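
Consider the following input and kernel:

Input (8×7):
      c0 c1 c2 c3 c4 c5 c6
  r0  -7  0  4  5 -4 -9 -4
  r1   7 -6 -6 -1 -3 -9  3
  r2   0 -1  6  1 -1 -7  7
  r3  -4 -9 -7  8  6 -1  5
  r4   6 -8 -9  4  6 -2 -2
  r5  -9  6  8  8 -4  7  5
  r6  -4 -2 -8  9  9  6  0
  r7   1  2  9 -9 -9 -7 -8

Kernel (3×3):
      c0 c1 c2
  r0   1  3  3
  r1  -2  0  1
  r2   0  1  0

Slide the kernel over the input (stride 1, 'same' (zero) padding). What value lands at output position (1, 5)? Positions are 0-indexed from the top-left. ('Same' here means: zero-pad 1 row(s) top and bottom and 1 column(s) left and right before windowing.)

The receptive field on the zero-padded input at this output position is [-4 -9 -4 / -3 -9 3 / -1 -7 7]. Elementwise product with the kernel and sum: -4·1 + -9·3 + -4·3 + -3·-2 + 3·1 + -7·1.

-41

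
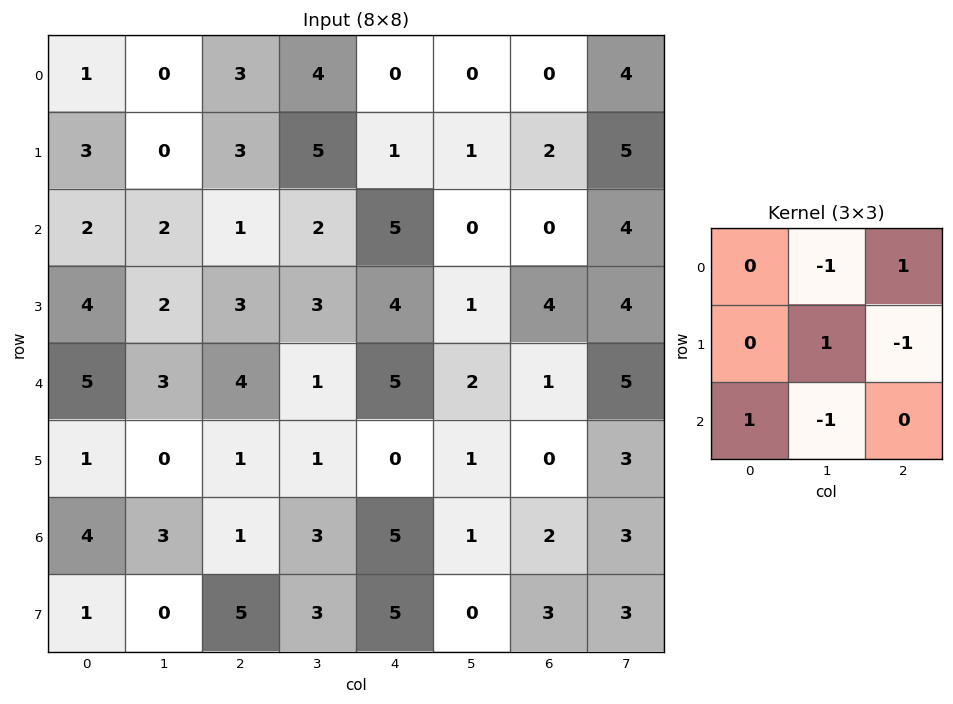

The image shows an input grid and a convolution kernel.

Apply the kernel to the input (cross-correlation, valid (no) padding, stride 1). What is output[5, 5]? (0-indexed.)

-1

The receptive field on the input at this output position is [1 0 3 / 1 2 3 / 0 3 3]. Elementwise product with the kernel and sum: 0·-1 + 3·1 + 2·1 + 3·-1 + 0·1 + 3·-1.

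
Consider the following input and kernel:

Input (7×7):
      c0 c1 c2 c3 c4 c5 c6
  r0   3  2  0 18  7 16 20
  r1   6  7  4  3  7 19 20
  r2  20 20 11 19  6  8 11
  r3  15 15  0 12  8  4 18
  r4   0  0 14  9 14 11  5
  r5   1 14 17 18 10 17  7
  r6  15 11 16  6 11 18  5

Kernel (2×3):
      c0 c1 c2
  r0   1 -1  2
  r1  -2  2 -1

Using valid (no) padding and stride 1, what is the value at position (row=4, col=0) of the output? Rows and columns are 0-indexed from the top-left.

The receptive field on the input at this output position is [0 0 14 / 1 14 17]. Elementwise product with the kernel and sum: 0·1 + 0·-1 + 14·2 + 1·-2 + 14·2 + 17·-1.

37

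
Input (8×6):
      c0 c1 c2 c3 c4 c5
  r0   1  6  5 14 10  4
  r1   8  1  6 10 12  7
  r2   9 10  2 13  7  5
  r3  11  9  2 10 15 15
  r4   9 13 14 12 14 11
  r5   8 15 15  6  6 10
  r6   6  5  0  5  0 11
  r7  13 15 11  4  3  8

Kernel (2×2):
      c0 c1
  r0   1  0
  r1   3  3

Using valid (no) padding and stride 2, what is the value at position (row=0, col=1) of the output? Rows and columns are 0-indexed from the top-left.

The receptive field on the input at this output position is [5 14 / 6 10]. Elementwise product with the kernel and sum: 5·1 + 6·3 + 10·3.

53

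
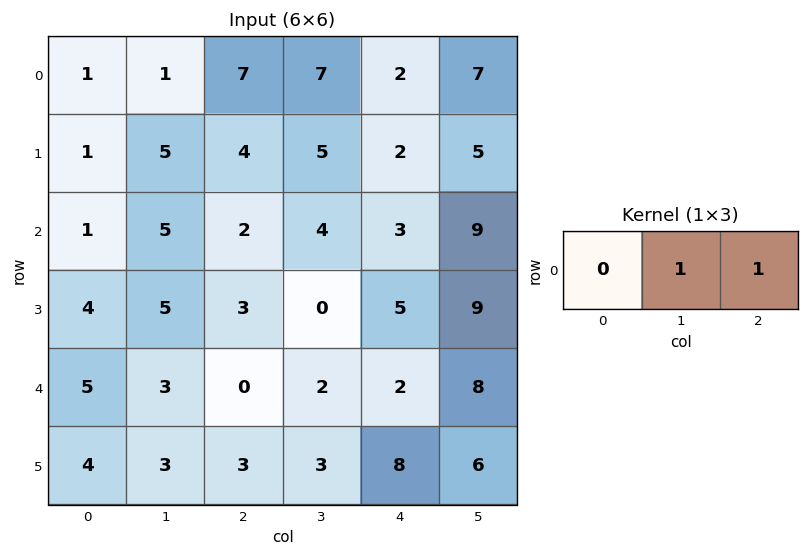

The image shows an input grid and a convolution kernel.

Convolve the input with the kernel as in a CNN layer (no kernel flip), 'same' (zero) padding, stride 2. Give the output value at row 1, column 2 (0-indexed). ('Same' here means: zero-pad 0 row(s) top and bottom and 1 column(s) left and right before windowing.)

12

The receptive field on the zero-padded input at this output position is [4 3 9]. Elementwise product with the kernel and sum: 3·1 + 9·1.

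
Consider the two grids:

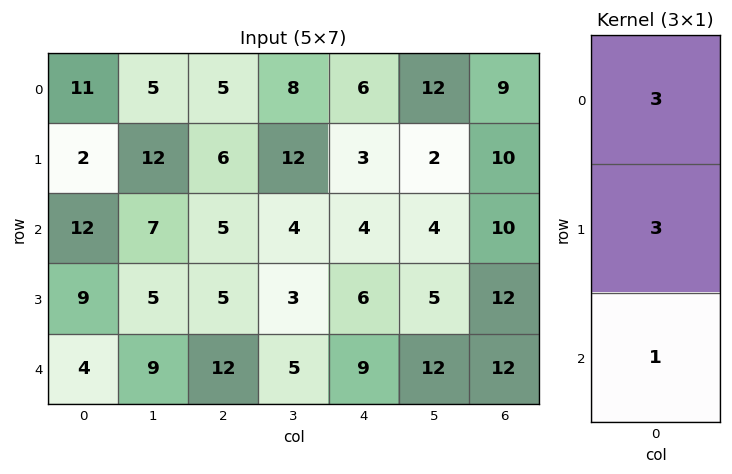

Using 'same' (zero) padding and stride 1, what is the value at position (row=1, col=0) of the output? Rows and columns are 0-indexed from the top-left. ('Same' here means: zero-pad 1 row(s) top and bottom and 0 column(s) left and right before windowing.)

51

The receptive field on the zero-padded input at this output position is [11 / 2 / 12]. Elementwise product with the kernel and sum: 11·3 + 2·3 + 12·1.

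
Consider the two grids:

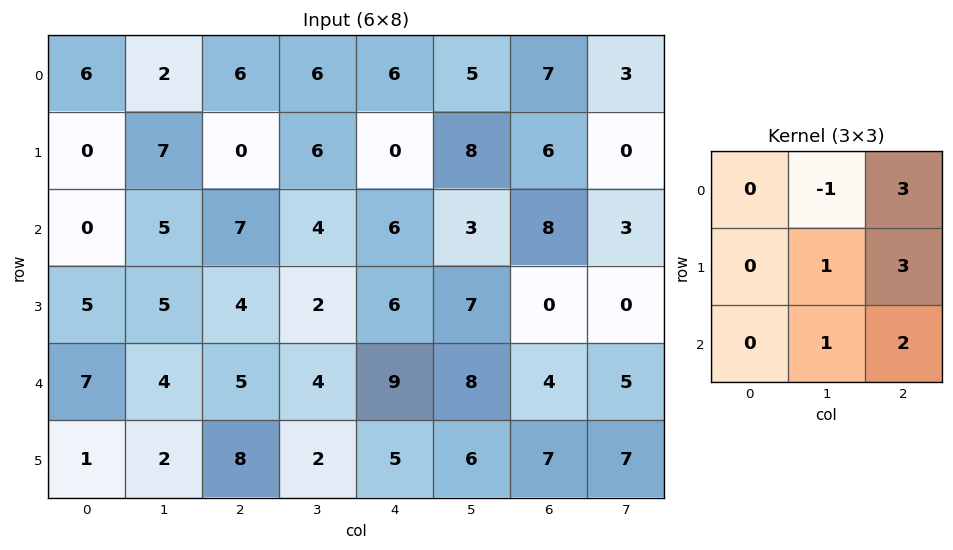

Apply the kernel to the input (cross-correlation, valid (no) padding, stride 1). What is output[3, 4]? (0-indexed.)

33

The receptive field on the input at this output position is [6 7 0 / 9 8 4 / 5 6 7]. Elementwise product with the kernel and sum: 7·-1 + 0·3 + 8·1 + 4·3 + 6·1 + 7·2.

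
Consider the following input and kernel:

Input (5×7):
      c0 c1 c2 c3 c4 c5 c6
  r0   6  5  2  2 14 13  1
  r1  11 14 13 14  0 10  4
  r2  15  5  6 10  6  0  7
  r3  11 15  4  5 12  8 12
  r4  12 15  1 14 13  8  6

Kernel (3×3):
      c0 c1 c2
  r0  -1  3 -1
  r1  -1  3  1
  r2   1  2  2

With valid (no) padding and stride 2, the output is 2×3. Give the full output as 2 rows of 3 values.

88 57 78
76 96 52

Output[0,0]: The receptive field on the input at this output position is [6 5 2 / 11 14 13 / 15 5 6]. Elementwise product with the kernel and sum: 6·-1 + 5·3 + 2·-1 + 11·-1 + 14·3 + 13·1 + 15·1 + 5·2 + 6·2.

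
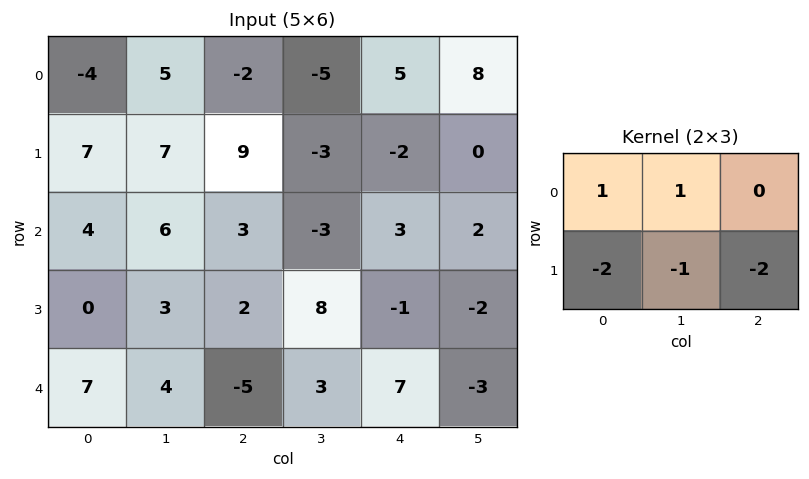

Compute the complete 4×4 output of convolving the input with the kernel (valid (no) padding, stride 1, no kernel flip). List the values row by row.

-38 -14 -18 8
-6 7 -3 -6
3 -15 -10 -11
-5 -4 3 0

Output[0,0]: The receptive field on the input at this output position is [-4 5 -2 / 7 7 9]. Elementwise product with the kernel and sum: -4·1 + 5·1 + 7·-2 + 7·-1 + 9·-2.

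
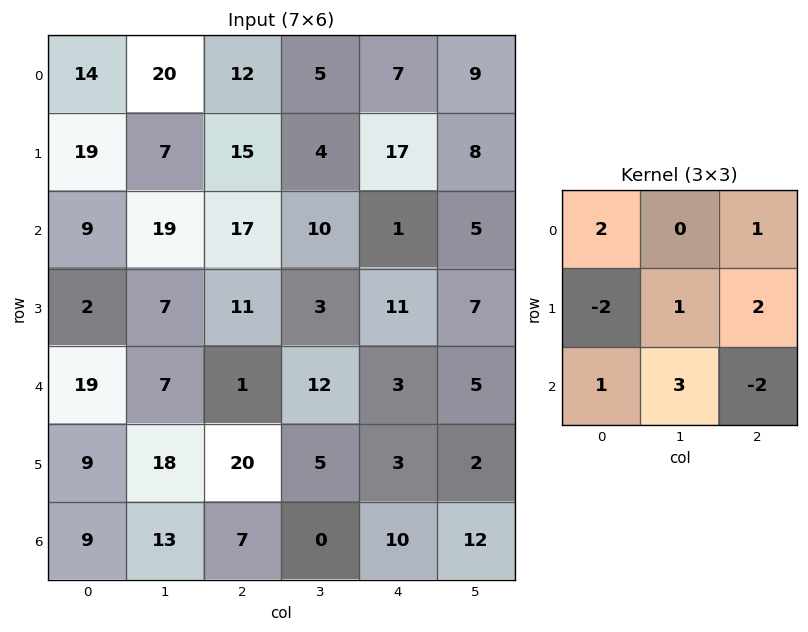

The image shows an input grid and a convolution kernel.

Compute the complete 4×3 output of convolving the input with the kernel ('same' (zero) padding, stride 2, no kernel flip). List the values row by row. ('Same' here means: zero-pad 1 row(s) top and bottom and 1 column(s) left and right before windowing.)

97 26 54
46 51 29
31 96 12
53 22 46

Output[0,0]: The receptive field on the zero-padded input at this output position is [0 0 0 / 0 14 20 / 0 19 7]. Elementwise product with the kernel and sum: 0·2 + 0·1 + 0·-2 + 14·1 + 20·2 + 0·1 + 19·3 + 7·-2.
Output[0,1]: The receptive field on the zero-padded input at this output position is [0 0 0 / 20 12 5 / 7 15 4]. Elementwise product with the kernel and sum: 0·2 + 0·1 + 20·-2 + 12·1 + 5·2 + 7·1 + 15·3 + 4·-2.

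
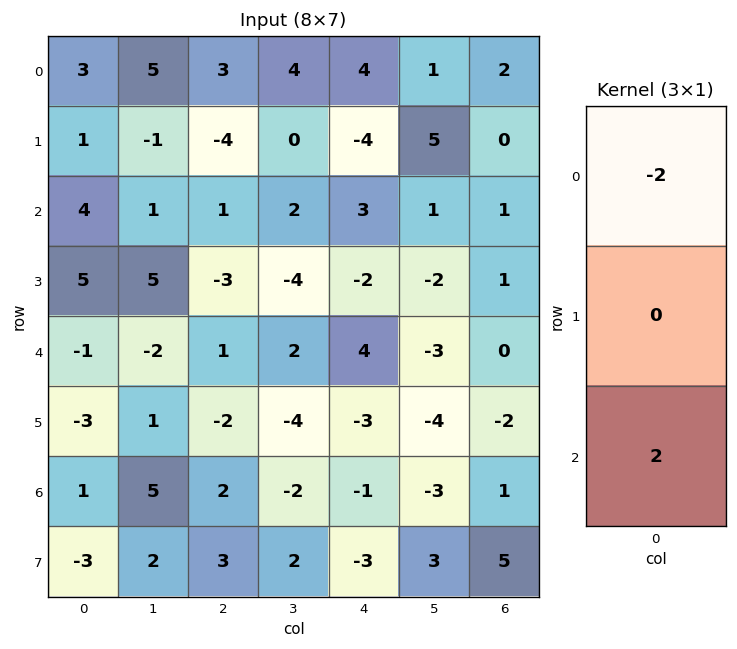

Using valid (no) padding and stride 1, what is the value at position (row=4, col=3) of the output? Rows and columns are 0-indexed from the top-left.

The receptive field on the input at this output position is [2 / -4 / -2]. Elementwise product with the kernel and sum: 2·-2 + -2·2.

-8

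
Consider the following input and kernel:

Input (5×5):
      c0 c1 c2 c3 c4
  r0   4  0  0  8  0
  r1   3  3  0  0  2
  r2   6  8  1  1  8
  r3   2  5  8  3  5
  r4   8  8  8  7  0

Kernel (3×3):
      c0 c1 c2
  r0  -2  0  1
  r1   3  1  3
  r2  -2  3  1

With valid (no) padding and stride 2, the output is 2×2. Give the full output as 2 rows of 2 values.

17 15
40 53

Output[0,0]: The receptive field on the input at this output position is [4 0 0 / 3 3 0 / 6 8 1]. Elementwise product with the kernel and sum: 4·-2 + 0·1 + 3·3 + 3·1 + 0·3 + 6·-2 + 8·3 + 1·1.
Output[0,1]: The receptive field on the input at this output position is [0 8 0 / 0 0 2 / 1 1 8]. Elementwise product with the kernel and sum: 0·-2 + 0·1 + 0·3 + 0·1 + 2·3 + 1·-2 + 1·3 + 8·1.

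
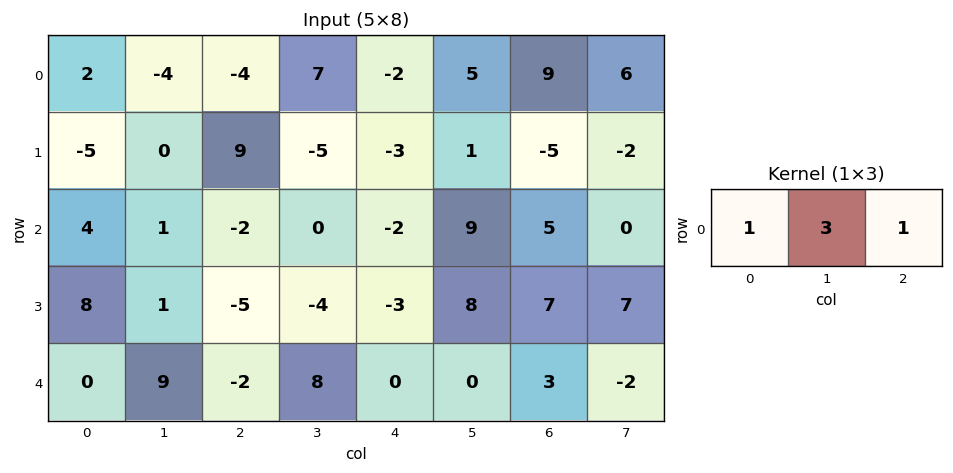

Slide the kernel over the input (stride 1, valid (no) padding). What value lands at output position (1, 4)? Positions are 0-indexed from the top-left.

-5

The receptive field on the input at this output position is [-3 1 -5]. Elementwise product with the kernel and sum: -3·1 + 1·3 + -5·1.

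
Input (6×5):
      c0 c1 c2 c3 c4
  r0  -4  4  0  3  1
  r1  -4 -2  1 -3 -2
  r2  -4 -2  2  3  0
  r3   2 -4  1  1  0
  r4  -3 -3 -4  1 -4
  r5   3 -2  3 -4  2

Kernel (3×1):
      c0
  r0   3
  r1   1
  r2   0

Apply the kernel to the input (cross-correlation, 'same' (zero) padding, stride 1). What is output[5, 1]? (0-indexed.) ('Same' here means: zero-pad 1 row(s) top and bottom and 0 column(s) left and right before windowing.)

The receptive field on the zero-padded input at this output position is [-3 / -2 / 0]. Elementwise product with the kernel and sum: -3·3 + -2·1.

-11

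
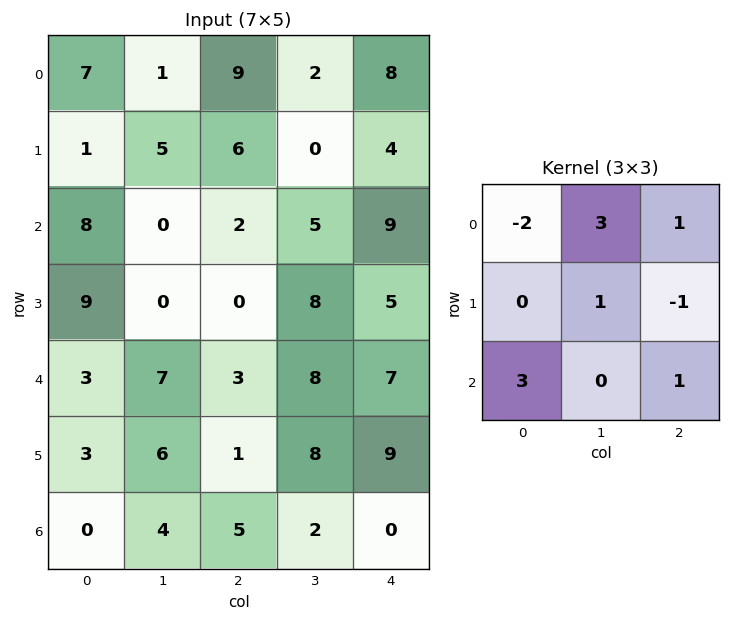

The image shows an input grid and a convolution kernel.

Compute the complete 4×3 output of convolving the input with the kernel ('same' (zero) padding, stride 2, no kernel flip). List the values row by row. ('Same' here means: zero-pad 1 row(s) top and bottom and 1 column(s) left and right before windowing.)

Output[0,0]: The receptive field on the zero-padded input at this output position is [0 0 0 / 0 7 1 / 0 1 5]. Elementwise product with the kernel and sum: 0·-2 + 0·3 + 0·1 + 7·1 + 1·-1 + 0·3 + 5·1.
Output[0,1]: The receptive field on the zero-padded input at this output position is [0 0 0 / 1 9 2 / 5 6 0]. Elementwise product with the kernel and sum: 0·-2 + 0·3 + 0·1 + 9·1 + 2·-1 + 5·3 + 0·1.

11 22 8
16 13 45
29 29 30
11 2 11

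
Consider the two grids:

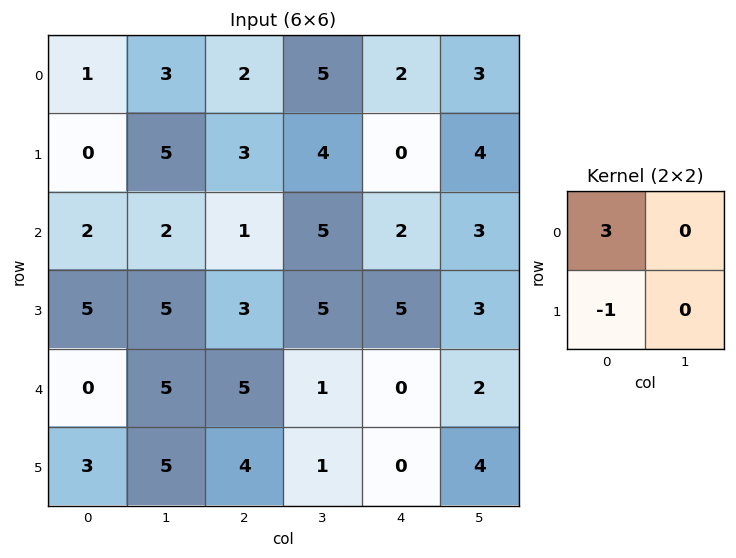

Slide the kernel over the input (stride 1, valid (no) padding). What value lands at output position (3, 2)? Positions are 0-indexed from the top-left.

4

The receptive field on the input at this output position is [3 5 / 5 1]. Elementwise product with the kernel and sum: 3·3 + 5·-1.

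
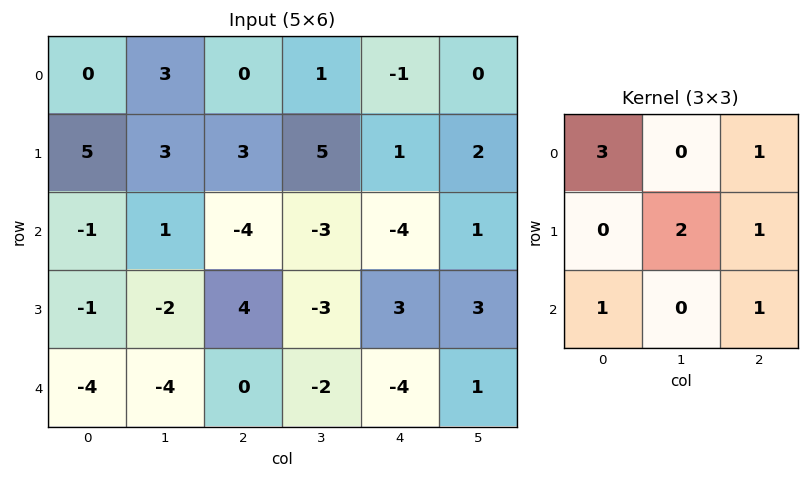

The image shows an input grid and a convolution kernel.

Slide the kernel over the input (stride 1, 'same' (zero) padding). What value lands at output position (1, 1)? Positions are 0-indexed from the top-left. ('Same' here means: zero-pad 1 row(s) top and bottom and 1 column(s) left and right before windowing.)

The receptive field on the zero-padded input at this output position is [0 3 0 / 5 3 3 / -1 1 -4]. Elementwise product with the kernel and sum: 0·3 + 0·1 + 3·2 + 3·1 + -1·1 + -4·1.

4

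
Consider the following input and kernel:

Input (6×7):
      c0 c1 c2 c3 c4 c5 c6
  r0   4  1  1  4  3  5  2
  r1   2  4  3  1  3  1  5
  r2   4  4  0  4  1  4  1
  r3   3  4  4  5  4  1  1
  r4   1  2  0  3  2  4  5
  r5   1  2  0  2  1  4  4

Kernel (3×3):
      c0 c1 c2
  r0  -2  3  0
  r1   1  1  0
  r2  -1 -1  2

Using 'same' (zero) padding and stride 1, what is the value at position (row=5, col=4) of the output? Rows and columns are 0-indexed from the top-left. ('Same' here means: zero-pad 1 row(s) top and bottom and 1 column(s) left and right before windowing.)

3

The receptive field on the zero-padded input at this output position is [3 2 4 / 2 1 4 / 0 0 0]. Elementwise product with the kernel and sum: 3·-2 + 2·3 + 2·1 + 1·1 + 0·-1 + 0·-1 + 0·2.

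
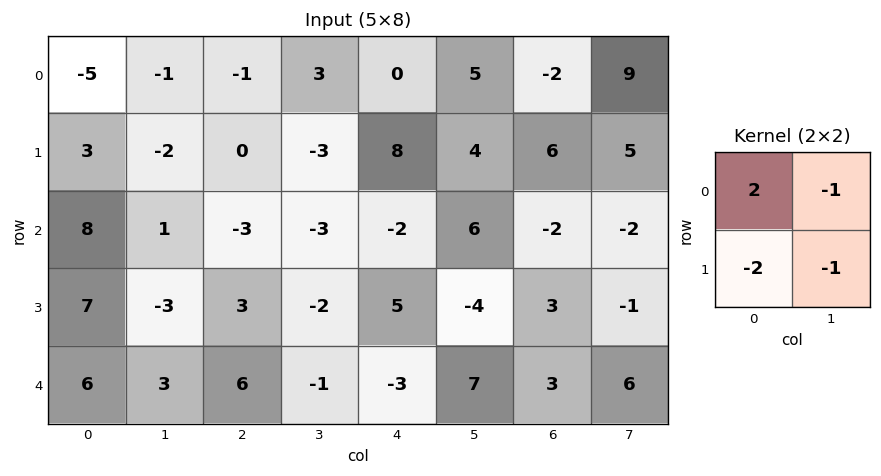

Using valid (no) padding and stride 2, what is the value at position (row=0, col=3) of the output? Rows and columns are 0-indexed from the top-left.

-30

The receptive field on the input at this output position is [-2 9 / 6 5]. Elementwise product with the kernel and sum: -2·2 + 9·-1 + 6·-2 + 5·-1.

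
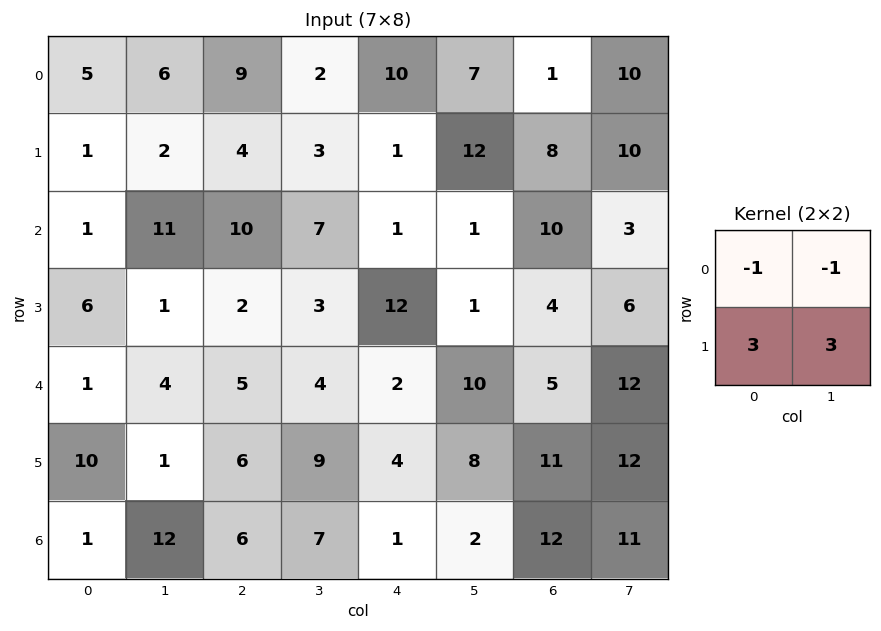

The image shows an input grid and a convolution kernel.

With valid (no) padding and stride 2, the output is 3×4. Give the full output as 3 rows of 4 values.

Output[0,0]: The receptive field on the input at this output position is [5 6 / 1 2]. Elementwise product with the kernel and sum: 5·-1 + 6·-1 + 1·3 + 2·3.

-2 10 22 43
9 -2 37 17
28 36 24 52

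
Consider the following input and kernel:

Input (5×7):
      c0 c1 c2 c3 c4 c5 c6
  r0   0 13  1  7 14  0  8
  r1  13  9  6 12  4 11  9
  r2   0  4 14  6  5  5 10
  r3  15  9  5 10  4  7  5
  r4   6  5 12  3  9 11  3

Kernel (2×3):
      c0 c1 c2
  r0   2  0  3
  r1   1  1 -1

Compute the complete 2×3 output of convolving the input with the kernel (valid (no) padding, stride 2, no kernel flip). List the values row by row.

Output[0,0]: The receptive field on the input at this output position is [0 13 1 / 13 9 6]. Elementwise product with the kernel and sum: 0·2 + 1·3 + 13·1 + 9·1 + 6·-1.

19 58 58
61 54 46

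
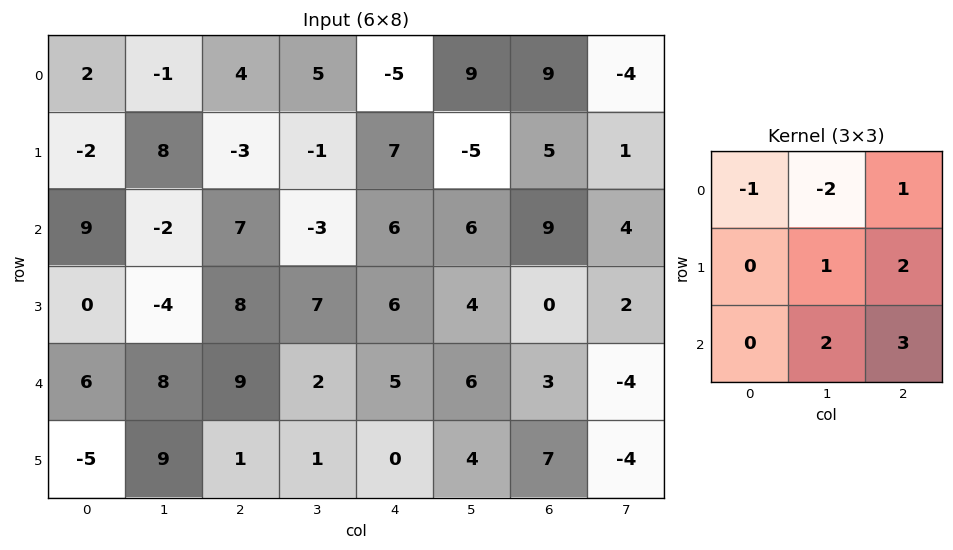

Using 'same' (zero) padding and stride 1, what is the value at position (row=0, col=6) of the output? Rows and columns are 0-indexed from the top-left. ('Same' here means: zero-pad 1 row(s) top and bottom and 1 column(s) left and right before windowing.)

14

The receptive field on the zero-padded input at this output position is [0 0 0 / 9 9 -4 / -5 5 1]. Elementwise product with the kernel and sum: 0·-1 + 0·-2 + 0·1 + 9·1 + -4·2 + 5·2 + 1·3.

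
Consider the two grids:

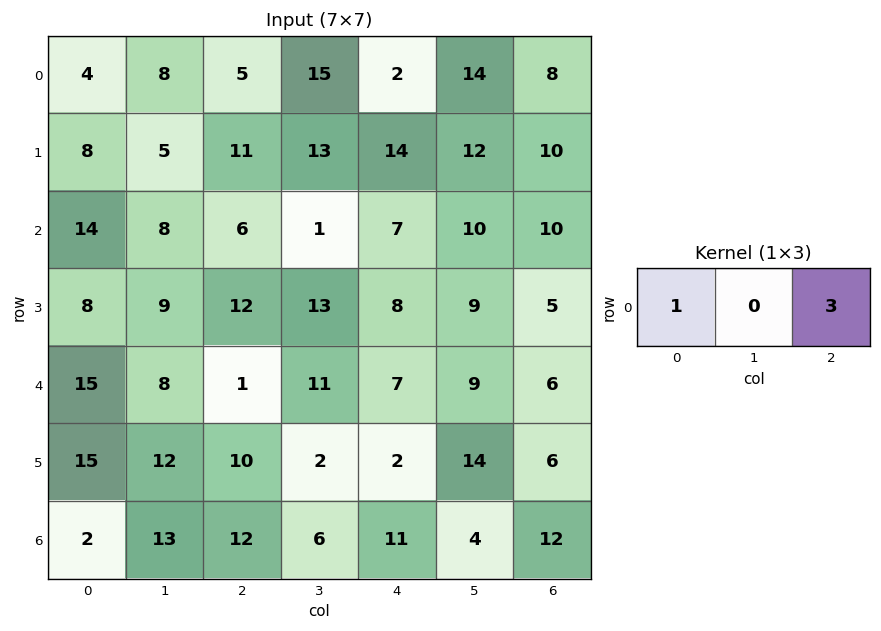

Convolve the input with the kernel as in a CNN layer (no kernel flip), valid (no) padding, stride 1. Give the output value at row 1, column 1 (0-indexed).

44

The receptive field on the input at this output position is [5 11 13]. Elementwise product with the kernel and sum: 5·1 + 13·3.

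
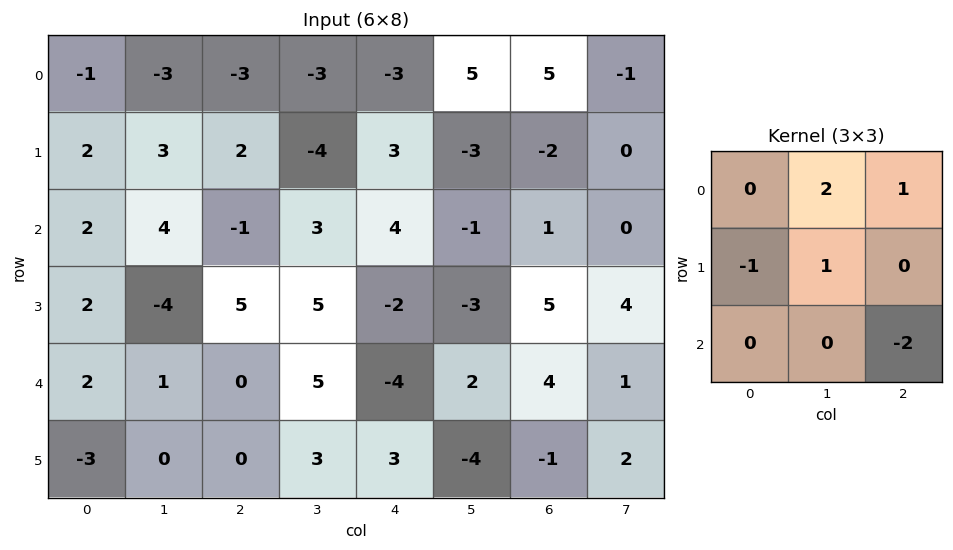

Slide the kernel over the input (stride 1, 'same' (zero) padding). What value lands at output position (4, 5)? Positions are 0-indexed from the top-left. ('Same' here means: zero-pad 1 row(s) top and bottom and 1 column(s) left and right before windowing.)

The receptive field on the zero-padded input at this output position is [-2 -3 5 / -4 2 4 / 3 -4 -1]. Elementwise product with the kernel and sum: -3·2 + 5·1 + -4·-1 + 2·1 + -1·-2.

7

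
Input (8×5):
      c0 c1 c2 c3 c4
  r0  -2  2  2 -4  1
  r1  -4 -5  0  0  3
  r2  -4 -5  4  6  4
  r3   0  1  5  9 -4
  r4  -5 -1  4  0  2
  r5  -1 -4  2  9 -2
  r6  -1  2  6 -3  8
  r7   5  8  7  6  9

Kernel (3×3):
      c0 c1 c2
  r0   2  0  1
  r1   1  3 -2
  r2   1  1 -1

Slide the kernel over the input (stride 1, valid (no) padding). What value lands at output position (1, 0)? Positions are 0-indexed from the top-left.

The receptive field on the input at this output position is [-4 -5 0 / -4 -5 4 / 0 1 5]. Elementwise product with the kernel and sum: -4·2 + 0·1 + -4·1 + -5·3 + 4·-2 + 0·1 + 1·1 + 5·-1.

-39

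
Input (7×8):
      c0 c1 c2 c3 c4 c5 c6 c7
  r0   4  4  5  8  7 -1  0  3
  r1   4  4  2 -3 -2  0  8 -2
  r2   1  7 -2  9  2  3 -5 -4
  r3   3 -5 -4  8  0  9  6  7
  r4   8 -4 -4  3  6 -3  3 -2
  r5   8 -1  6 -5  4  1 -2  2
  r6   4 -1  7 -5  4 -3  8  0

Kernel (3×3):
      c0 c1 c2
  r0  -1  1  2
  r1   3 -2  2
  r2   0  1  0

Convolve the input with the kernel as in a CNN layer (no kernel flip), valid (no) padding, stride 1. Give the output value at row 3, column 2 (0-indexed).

1

The receptive field on the input at this output position is [-4 8 0 / -4 3 6 / 6 -5 4]. Elementwise product with the kernel and sum: -4·-1 + 8·1 + 0·2 + -4·3 + 3·-2 + 6·2 + -5·1.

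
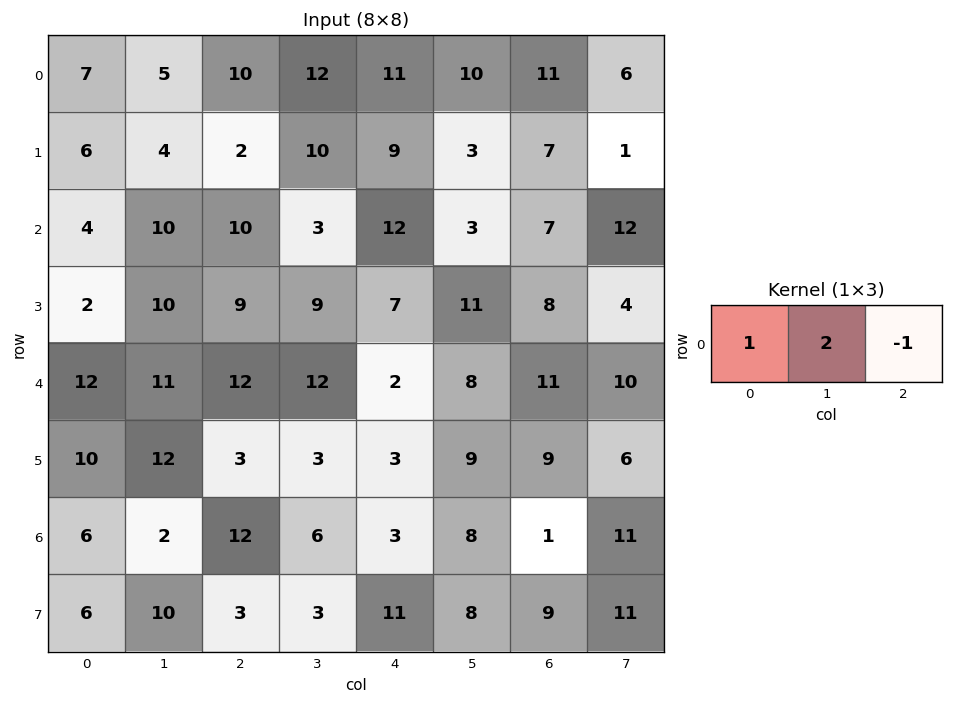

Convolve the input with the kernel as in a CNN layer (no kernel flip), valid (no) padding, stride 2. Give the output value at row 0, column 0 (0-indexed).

7

The receptive field on the input at this output position is [7 5 10]. Elementwise product with the kernel and sum: 7·1 + 5·2 + 10·-1.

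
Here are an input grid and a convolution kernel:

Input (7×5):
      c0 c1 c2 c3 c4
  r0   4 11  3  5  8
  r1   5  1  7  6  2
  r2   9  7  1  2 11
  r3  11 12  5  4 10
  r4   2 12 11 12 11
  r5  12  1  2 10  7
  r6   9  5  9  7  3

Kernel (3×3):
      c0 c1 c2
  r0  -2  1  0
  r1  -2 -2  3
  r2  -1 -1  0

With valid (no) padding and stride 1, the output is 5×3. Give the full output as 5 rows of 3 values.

Output[0,0]: The receptive field on the input at this output position is [4 11 3 / 5 1 7 / 9 7 1]. Elementwise product with the kernel and sum: 4·-2 + 11·1 + 5·-2 + 1·-2 + 7·3 + 9·-1 + 7·-1.
Output[0,1]: The receptive field on the input at this output position is [11 3 5 / 1 7 6 / 7 1 2]. Elementwise product with the kernel and sum: 11·-2 + 3·1 + 1·-2 + 7·-2 + 6·3 + 7·-1 + 1·-1.

-4 -25 -24
-61 -22 10
-56 -58 -11
-18 -32 -31
-26 -3 -29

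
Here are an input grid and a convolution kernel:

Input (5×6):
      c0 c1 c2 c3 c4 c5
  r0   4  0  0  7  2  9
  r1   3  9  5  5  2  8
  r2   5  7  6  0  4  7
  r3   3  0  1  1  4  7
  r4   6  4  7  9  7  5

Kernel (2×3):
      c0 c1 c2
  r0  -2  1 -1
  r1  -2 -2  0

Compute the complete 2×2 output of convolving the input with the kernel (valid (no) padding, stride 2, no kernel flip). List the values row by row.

-32 -15
-15 -20

Output[0,0]: The receptive field on the input at this output position is [4 0 0 / 3 9 5]. Elementwise product with the kernel and sum: 4·-2 + 0·1 + 0·-1 + 3·-2 + 9·-2.
Output[0,1]: The receptive field on the input at this output position is [0 7 2 / 5 5 2]. Elementwise product with the kernel and sum: 0·-2 + 7·1 + 2·-1 + 5·-2 + 5·-2.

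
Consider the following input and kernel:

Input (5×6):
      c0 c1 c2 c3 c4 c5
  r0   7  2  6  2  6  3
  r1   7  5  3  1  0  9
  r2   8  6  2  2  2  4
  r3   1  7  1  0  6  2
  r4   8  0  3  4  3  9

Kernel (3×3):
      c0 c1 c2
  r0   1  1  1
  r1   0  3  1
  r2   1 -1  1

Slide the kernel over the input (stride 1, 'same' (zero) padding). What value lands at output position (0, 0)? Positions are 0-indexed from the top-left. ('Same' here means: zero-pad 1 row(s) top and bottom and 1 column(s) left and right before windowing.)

21

The receptive field on the zero-padded input at this output position is [0 0 0 / 0 7 2 / 0 7 5]. Elementwise product with the kernel and sum: 0·1 + 0·1 + 0·1 + 7·3 + 2·1 + 0·1 + 7·-1 + 5·1.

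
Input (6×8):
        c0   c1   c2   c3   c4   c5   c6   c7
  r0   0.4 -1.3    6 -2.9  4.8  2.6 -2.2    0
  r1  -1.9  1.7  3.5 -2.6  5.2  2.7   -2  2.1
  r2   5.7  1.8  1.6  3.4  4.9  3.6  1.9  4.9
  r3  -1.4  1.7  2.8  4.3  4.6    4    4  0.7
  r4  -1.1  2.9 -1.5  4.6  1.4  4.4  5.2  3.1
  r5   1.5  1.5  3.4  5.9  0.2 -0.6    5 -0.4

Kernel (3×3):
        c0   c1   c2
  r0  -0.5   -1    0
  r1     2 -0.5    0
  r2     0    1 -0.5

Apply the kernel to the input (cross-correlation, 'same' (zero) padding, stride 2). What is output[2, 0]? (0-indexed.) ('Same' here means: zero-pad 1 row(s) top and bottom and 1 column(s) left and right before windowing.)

The receptive field on the zero-padded input at this output position is [0 -1.4 1.7 / 0 -1.1 2.9 / 0 1.5 1.5]. Elementwise product with the kernel and sum: 0·-0.5 + -1.4·-1 + 0·2 + -1.1·-0.5 + 1.5·1 + 1.5·-0.5.

2.7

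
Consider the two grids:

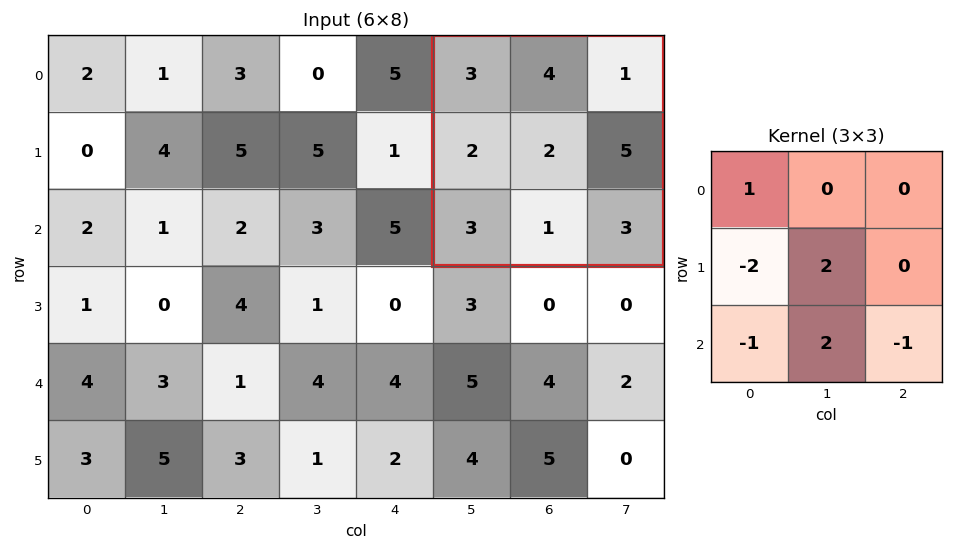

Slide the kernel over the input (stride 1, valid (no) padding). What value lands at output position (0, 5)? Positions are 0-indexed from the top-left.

-1

The receptive field on the input at this output position is [3 4 1 / 2 2 5 / 3 1 3]. Elementwise product with the kernel and sum: 3·1 + 2·-2 + 2·2 + 3·-1 + 1·2 + 3·-1.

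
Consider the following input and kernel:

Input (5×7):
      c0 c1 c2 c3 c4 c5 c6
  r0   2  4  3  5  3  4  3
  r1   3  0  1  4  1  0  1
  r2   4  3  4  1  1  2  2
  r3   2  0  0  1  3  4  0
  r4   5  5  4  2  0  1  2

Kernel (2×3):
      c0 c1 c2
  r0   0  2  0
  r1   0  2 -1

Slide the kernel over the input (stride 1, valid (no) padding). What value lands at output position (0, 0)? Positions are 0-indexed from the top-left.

7

The receptive field on the input at this output position is [2 4 3 / 3 0 1]. Elementwise product with the kernel and sum: 4·2 + 0·2 + 1·-1.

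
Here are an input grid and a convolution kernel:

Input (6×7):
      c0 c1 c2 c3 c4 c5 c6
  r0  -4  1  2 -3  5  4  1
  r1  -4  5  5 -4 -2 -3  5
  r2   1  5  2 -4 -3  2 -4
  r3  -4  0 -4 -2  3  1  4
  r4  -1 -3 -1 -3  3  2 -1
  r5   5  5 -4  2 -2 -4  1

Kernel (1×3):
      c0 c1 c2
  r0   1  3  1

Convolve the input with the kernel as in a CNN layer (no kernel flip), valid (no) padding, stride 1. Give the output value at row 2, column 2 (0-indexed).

The receptive field on the input at this output position is [2 -4 -3]. Elementwise product with the kernel and sum: 2·1 + -4·3 + -3·1.

-13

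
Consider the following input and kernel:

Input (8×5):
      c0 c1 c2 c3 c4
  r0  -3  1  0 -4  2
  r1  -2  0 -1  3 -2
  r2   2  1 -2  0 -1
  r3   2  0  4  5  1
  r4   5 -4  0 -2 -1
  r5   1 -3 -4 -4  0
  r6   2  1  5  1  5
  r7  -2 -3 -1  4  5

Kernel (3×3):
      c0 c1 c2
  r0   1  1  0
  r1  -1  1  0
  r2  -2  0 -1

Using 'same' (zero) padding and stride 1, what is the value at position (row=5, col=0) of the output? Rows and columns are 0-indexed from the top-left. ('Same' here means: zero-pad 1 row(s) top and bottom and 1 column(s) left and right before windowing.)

5

The receptive field on the zero-padded input at this output position is [0 5 -4 / 0 1 -3 / 0 2 1]. Elementwise product with the kernel and sum: 0·1 + 5·1 + 0·-1 + 1·1 + 0·-2 + 1·-1.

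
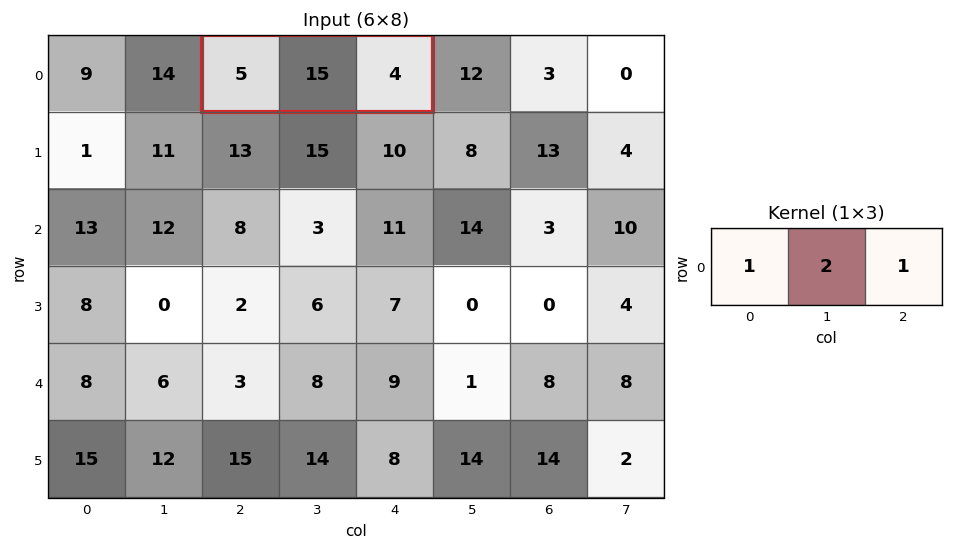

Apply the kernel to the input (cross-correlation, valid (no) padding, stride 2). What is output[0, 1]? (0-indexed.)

39

The receptive field on the input at this output position is [5 15 4]. Elementwise product with the kernel and sum: 5·1 + 15·2 + 4·1.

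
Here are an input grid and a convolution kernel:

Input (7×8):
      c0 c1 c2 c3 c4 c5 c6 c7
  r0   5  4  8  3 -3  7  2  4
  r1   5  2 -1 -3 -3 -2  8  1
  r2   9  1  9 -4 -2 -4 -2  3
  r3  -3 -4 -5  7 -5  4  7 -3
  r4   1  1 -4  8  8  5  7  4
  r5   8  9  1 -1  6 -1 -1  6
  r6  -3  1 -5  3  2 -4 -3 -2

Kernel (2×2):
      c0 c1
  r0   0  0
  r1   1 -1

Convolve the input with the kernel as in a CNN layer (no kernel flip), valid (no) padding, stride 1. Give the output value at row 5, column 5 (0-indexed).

-1

The receptive field on the input at this output position is [-1 -1 / -4 -3]. Elementwise product with the kernel and sum: -4·1 + -3·-1.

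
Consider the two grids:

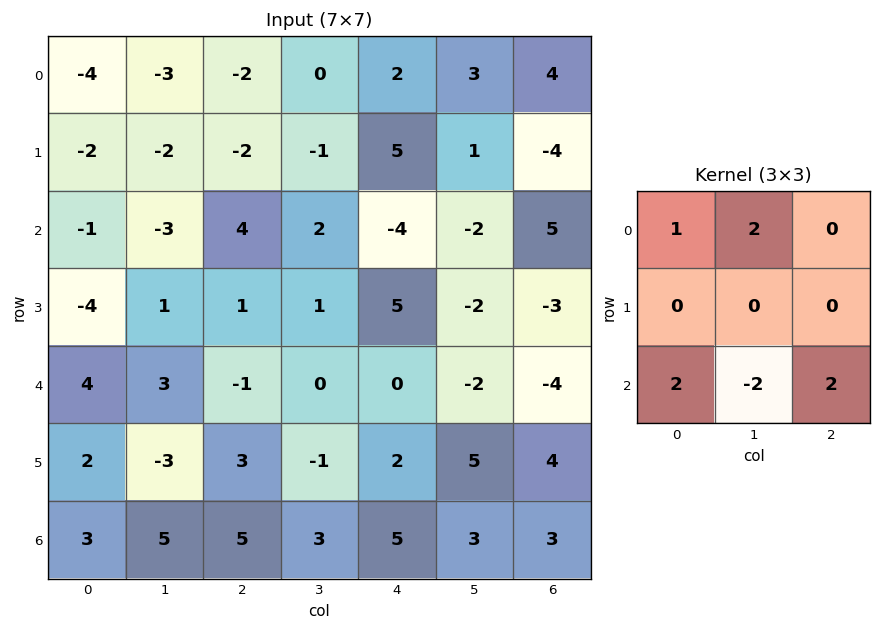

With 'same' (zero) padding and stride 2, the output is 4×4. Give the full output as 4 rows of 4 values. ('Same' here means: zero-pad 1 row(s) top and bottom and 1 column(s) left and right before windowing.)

0 -2 -10 10
6 -4 -3 -5
-18 -11 15 -6
4 3 3 13

Output[0,0]: The receptive field on the zero-padded input at this output position is [0 0 0 / 0 -4 -3 / 0 -2 -2]. Elementwise product with the kernel and sum: 0·1 + 0·2 + 0·2 + -2·-2 + -2·2.
Output[0,1]: The receptive field on the zero-padded input at this output position is [0 0 0 / -3 -2 0 / -2 -2 -1]. Elementwise product with the kernel and sum: 0·1 + 0·2 + -2·2 + -2·-2 + -1·2.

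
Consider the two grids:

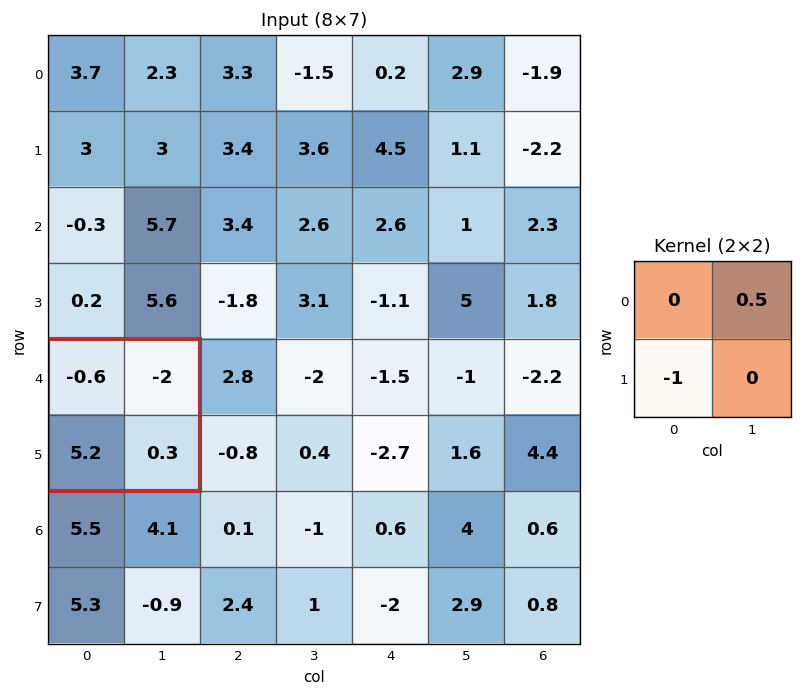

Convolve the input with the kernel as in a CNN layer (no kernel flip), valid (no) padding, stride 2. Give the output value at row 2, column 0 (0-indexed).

The receptive field on the input at this output position is [-0.6 -2 / 5.2 0.3]. Elementwise product with the kernel and sum: -2·0.5 + 5.2·-1.

-6.2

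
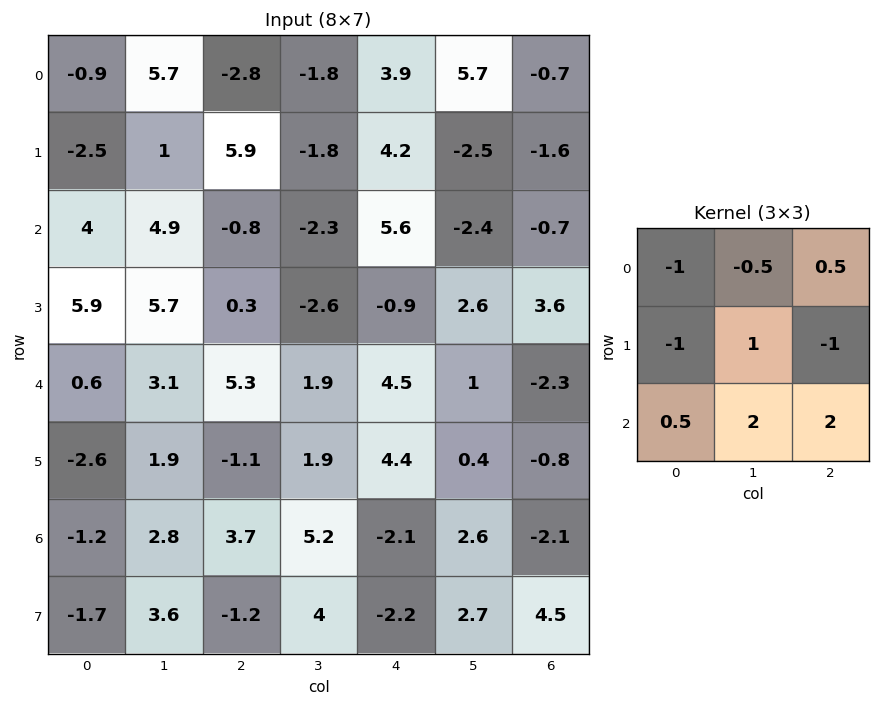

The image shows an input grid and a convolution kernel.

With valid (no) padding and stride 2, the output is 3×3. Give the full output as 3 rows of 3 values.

4.45 -0.05 -15.6
9.75 18.2 -5.2
18.5 2.65 -9.4

Output[0,0]: The receptive field on the input at this output position is [-0.9 5.7 -2.8 / -2.5 1 5.9 / 4 4.9 -0.8]. Elementwise product with the kernel and sum: -0.9·-1 + 5.7·-0.5 + -2.8·0.5 + -2.5·-1 + 1·1 + 5.9·-1 + 4·0.5 + 4.9·2 + -0.8·2.
Output[0,1]: The receptive field on the input at this output position is [-2.8 -1.8 3.9 / 5.9 -1.8 4.2 / -0.8 -2.3 5.6]. Elementwise product with the kernel and sum: -2.8·-1 + -1.8·-0.5 + 3.9·0.5 + 5.9·-1 + -1.8·1 + 4.2·-1 + -0.8·0.5 + -2.3·2 + 5.6·2.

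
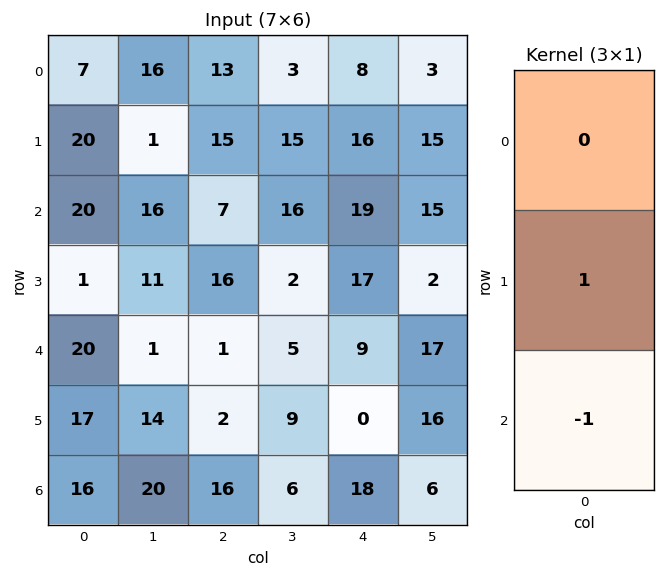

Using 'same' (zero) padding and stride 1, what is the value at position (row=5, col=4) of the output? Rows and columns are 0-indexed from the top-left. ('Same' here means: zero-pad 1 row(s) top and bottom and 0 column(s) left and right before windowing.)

The receptive field on the zero-padded input at this output position is [9 / 0 / 18]. Elementwise product with the kernel and sum: 0·1 + 18·-1.

-18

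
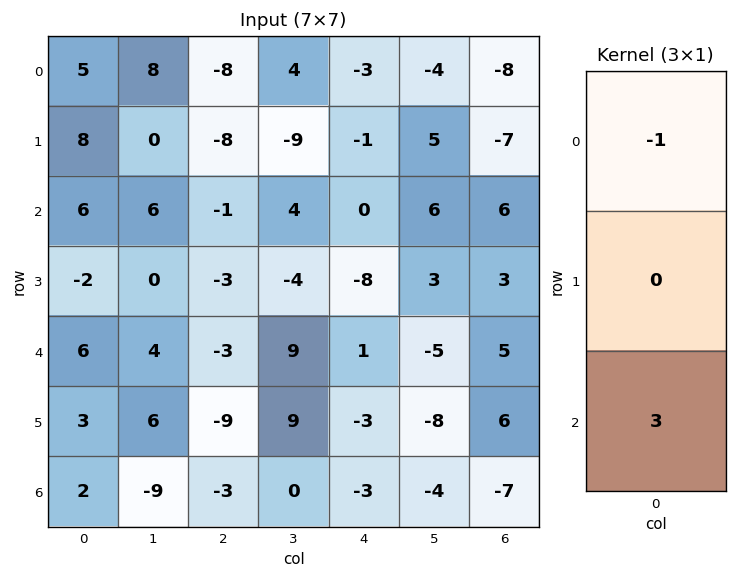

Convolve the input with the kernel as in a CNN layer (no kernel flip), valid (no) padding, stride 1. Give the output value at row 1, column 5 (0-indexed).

The receptive field on the input at this output position is [5 / 6 / 3]. Elementwise product with the kernel and sum: 5·-1 + 3·3.

4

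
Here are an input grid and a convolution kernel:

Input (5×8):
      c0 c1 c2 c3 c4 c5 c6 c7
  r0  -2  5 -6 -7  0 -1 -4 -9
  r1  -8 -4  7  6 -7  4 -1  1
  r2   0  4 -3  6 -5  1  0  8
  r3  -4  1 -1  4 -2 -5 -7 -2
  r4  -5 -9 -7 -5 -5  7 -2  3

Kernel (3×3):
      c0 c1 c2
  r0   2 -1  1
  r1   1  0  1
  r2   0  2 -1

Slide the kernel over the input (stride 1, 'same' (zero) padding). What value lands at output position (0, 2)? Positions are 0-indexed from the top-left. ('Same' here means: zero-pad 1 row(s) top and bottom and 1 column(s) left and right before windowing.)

The receptive field on the zero-padded input at this output position is [0 0 0 / 5 -6 -7 / -4 7 6]. Elementwise product with the kernel and sum: 0·2 + 0·-1 + 0·1 + 5·1 + -7·1 + 7·2 + 6·-1.

6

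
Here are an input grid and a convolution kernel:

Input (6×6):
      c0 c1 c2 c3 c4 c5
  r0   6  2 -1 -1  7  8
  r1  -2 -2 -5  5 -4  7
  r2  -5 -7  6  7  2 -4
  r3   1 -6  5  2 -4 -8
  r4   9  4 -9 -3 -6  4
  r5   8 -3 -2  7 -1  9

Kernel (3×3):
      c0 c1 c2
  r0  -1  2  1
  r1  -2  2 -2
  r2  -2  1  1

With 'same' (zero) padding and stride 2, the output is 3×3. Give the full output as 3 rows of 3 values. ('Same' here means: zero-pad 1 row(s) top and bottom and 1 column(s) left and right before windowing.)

4 0 -7
-7 28 -24
11 9 -38

Output[0,0]: The receptive field on the zero-padded input at this output position is [0 0 0 / 0 6 2 / 0 -2 -2]. Elementwise product with the kernel and sum: 0·-1 + 0·2 + 0·1 + 0·-2 + 6·2 + 2·-2 + 0·-2 + -2·1 + -2·1.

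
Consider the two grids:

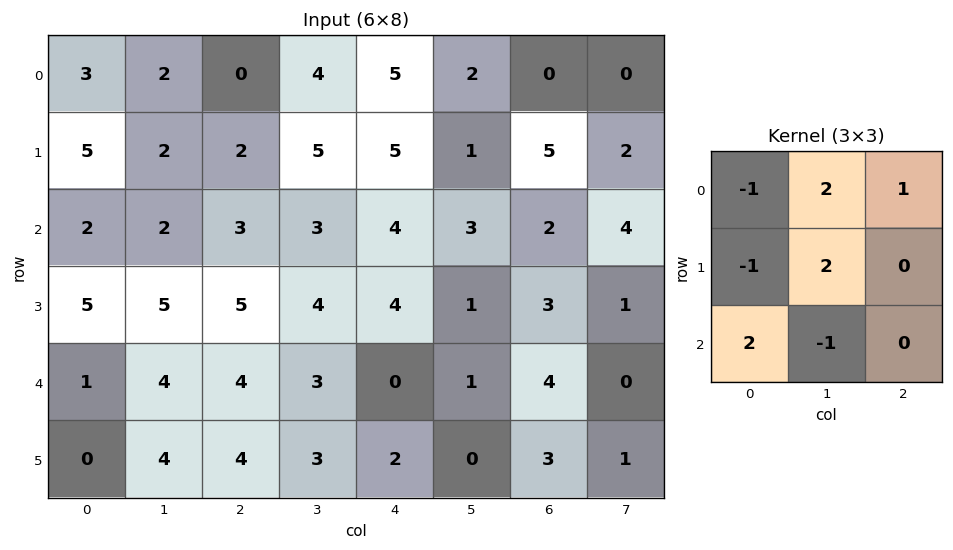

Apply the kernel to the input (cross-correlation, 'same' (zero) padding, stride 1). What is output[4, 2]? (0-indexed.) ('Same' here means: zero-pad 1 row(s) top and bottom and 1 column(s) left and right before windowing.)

The receptive field on the zero-padded input at this output position is [5 5 4 / 4 4 3 / 4 4 3]. Elementwise product with the kernel and sum: 5·-1 + 5·2 + 4·1 + 4·-1 + 4·2 + 4·2 + 4·-1.

17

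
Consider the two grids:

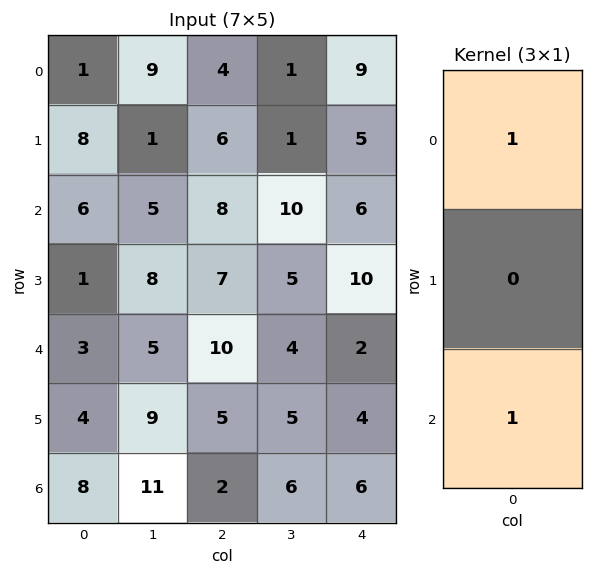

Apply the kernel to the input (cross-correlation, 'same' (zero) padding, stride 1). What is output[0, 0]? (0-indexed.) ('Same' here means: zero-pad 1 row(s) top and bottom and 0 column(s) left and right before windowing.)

The receptive field on the zero-padded input at this output position is [0 / 1 / 8]. Elementwise product with the kernel and sum: 0·1 + 8·1.

8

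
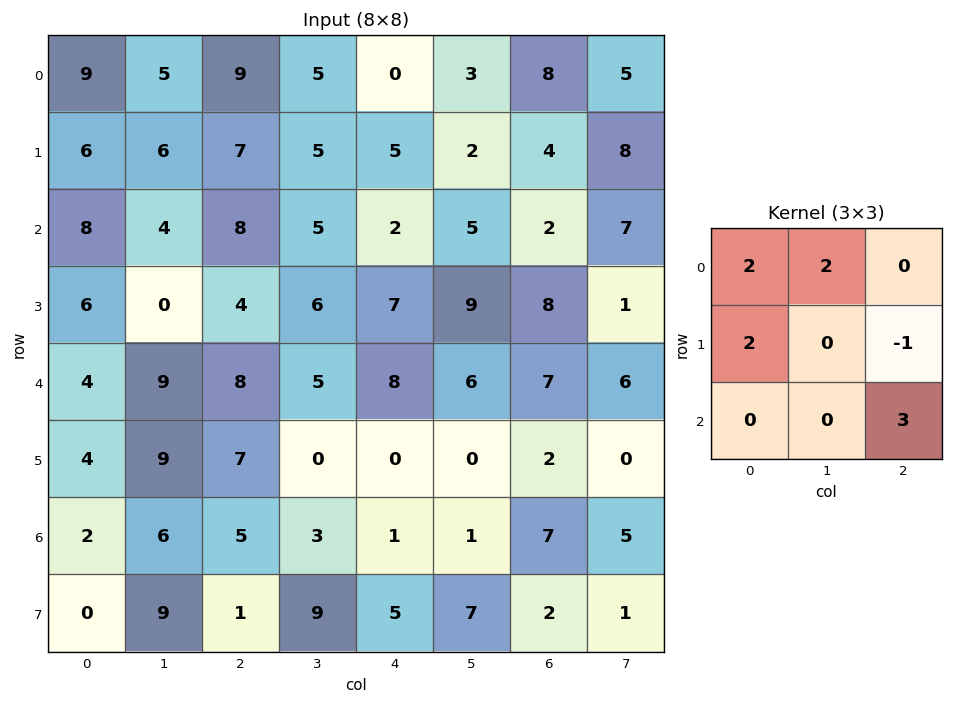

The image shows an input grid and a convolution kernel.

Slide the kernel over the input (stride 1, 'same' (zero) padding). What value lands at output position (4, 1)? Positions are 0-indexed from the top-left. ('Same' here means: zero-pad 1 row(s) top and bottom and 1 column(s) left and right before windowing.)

33

The receptive field on the zero-padded input at this output position is [6 0 4 / 4 9 8 / 4 9 7]. Elementwise product with the kernel and sum: 6·2 + 0·2 + 4·2 + 8·-1 + 7·3.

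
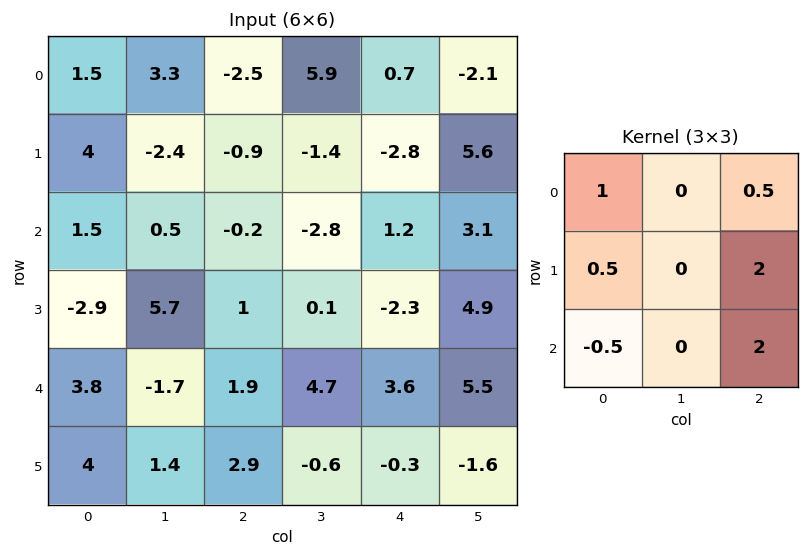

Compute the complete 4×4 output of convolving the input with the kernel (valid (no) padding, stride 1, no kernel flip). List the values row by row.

-0.7 -3.6 -5.7 22.95
7.35 -11.1 -5.1 15.95
3.85 12.4 2.55 17.25
7.1 12.4 5.95 13

Output[0,0]: The receptive field on the input at this output position is [1.5 3.3 -2.5 / 4 -2.4 -0.9 / 1.5 0.5 -0.2]. Elementwise product with the kernel and sum: 1.5·1 + -2.5·0.5 + 4·0.5 + -0.9·2 + 1.5·-0.5 + -0.2·2.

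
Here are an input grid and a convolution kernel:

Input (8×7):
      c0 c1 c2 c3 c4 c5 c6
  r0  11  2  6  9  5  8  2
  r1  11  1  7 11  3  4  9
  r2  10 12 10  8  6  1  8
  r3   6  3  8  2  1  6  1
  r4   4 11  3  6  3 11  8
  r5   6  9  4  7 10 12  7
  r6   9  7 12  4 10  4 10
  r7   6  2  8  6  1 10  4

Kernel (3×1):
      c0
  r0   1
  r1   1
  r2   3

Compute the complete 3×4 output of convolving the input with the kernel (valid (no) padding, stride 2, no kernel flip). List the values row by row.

52 43 26 35
28 27 16 33
37 43 43 45

Output[0,0]: The receptive field on the input at this output position is [11 / 11 / 10]. Elementwise product with the kernel and sum: 11·1 + 11·1 + 10·3.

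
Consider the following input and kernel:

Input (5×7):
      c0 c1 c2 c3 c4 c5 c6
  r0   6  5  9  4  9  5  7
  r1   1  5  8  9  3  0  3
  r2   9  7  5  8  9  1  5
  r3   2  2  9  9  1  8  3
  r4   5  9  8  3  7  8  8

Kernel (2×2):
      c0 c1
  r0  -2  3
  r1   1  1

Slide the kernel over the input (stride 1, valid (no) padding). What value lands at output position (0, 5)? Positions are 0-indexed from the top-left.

14

The receptive field on the input at this output position is [5 7 / 0 3]. Elementwise product with the kernel and sum: 5·-2 + 7·3 + 0·1 + 3·1.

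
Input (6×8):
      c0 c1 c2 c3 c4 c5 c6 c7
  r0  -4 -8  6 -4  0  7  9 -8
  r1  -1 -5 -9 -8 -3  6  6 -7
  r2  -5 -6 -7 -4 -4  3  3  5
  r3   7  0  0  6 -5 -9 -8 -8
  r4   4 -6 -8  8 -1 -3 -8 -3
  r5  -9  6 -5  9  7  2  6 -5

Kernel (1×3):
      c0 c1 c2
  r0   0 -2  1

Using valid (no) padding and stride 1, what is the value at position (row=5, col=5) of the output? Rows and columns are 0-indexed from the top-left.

The receptive field on the input at this output position is [2 6 -5]. Elementwise product with the kernel and sum: 6·-2 + -5·1.

-17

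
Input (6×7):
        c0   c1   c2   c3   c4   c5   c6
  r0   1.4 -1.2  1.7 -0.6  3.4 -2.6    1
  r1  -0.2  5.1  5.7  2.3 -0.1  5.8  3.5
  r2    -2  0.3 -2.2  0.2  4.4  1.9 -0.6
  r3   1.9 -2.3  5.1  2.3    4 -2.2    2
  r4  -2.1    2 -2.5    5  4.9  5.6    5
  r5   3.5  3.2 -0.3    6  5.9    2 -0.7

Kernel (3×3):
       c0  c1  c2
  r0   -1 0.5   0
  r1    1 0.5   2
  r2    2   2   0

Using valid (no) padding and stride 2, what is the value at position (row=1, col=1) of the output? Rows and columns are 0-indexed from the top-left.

21.55

The receptive field on the input at this output position is [-2.2 0.2 4.4 / 5.1 2.3 4 / -2.5 5 4.9]. Elementwise product with the kernel and sum: -2.2·-1 + 0.2·0.5 + 5.1·1 + 2.3·0.5 + 4·2 + -2.5·2 + 5·2.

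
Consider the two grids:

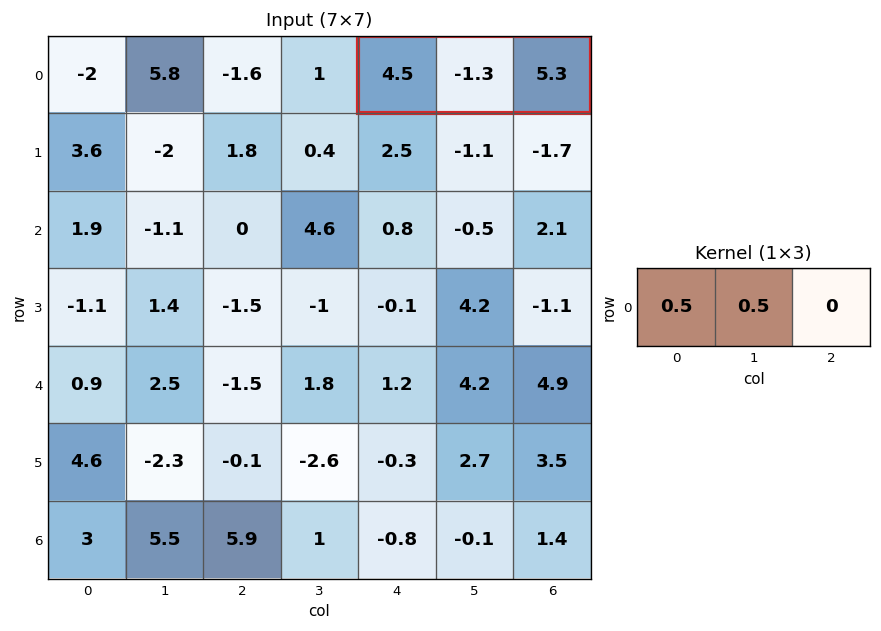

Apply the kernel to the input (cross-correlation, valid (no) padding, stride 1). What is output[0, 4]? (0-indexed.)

The receptive field on the input at this output position is [4.5 -1.3 5.3]. Elementwise product with the kernel and sum: 4.5·0.5 + -1.3·0.5.

1.6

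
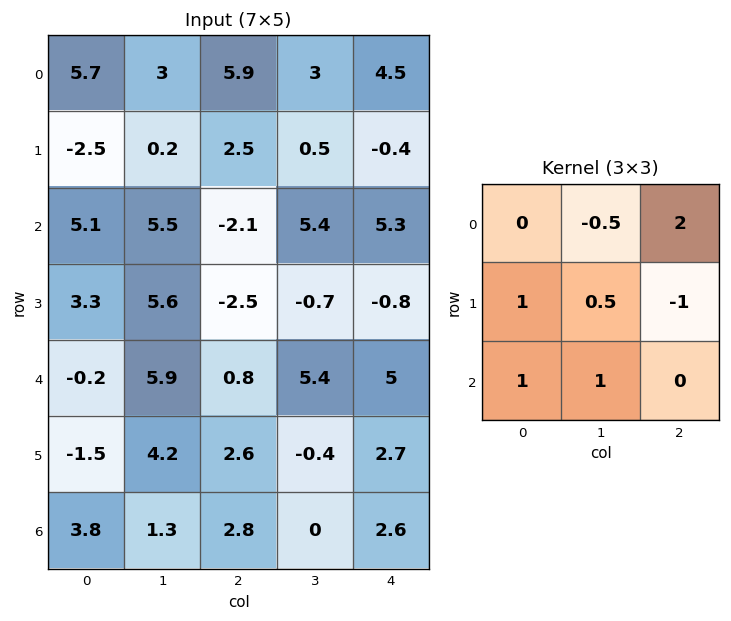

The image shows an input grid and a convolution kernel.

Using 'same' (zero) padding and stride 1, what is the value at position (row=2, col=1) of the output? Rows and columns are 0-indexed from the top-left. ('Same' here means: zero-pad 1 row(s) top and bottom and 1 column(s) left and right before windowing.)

23.75

The receptive field on the zero-padded input at this output position is [-2.5 0.2 2.5 / 5.1 5.5 -2.1 / 3.3 5.6 -2.5]. Elementwise product with the kernel and sum: 0.2·-0.5 + 2.5·2 + 5.1·1 + 5.5·0.5 + -2.1·-1 + 3.3·1 + 5.6·1.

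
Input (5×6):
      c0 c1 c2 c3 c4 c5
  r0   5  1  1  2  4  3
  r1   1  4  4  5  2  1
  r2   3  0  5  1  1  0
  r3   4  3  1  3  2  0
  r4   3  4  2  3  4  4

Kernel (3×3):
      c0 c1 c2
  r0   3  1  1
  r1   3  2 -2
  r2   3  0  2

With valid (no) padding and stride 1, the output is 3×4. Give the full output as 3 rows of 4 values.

39 18 44 33
24 44 41 32
43 29 36 34

Output[0,0]: The receptive field on the input at this output position is [5 1 1 / 1 4 4 / 3 0 5]. Elementwise product with the kernel and sum: 5·3 + 1·1 + 1·1 + 1·3 + 4·2 + 4·-2 + 3·3 + 5·2.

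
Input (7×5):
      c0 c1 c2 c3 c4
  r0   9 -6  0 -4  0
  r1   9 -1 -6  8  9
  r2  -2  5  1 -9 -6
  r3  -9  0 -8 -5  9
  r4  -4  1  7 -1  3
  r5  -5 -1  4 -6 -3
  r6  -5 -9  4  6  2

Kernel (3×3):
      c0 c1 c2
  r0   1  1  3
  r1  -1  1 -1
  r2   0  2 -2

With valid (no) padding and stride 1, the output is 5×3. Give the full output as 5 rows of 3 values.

7 -11 -5
12 16 -3
11 -8 -40
-45 4 -3
-8 12 16

Output[0,0]: The receptive field on the input at this output position is [9 -6 0 / 9 -1 -6 / -2 5 1]. Elementwise product with the kernel and sum: 9·1 + -6·1 + 0·3 + 9·-1 + -1·1 + -6·-1 + 5·2 + 1·-2.
Output[0,1]: The receptive field on the input at this output position is [-6 0 -4 / -1 -6 8 / 5 1 -9]. Elementwise product with the kernel and sum: -6·1 + 0·1 + -4·3 + -1·-1 + -6·1 + 8·-1 + 1·2 + -9·-2.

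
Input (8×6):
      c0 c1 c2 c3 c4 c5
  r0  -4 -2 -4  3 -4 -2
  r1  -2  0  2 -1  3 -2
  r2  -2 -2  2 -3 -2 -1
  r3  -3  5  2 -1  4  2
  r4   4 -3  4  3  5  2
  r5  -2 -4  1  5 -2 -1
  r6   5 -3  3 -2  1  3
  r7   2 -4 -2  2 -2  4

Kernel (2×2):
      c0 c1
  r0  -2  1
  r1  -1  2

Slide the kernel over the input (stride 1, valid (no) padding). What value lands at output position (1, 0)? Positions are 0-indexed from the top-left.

The receptive field on the input at this output position is [-2 0 / -2 -2]. Elementwise product with the kernel and sum: -2·-2 + 0·1 + -2·-1 + -2·2.

2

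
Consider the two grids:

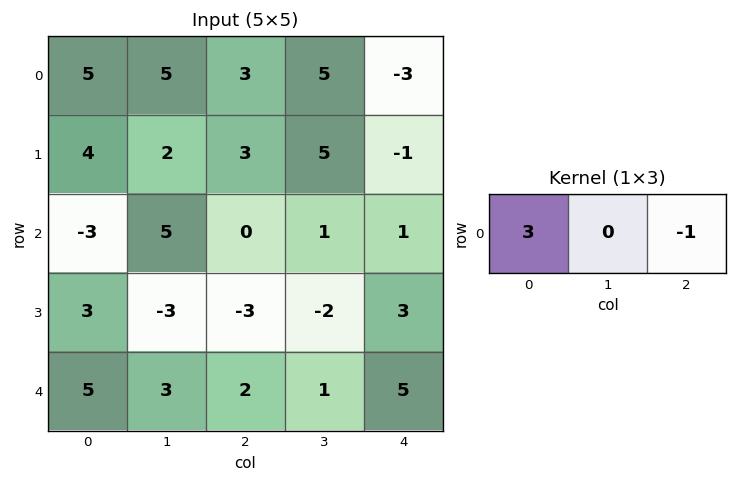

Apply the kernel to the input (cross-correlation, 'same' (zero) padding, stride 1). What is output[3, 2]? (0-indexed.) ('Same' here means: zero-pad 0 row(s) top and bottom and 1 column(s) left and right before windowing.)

The receptive field on the zero-padded input at this output position is [-3 -3 -2]. Elementwise product with the kernel and sum: -3·3 + -2·-1.

-7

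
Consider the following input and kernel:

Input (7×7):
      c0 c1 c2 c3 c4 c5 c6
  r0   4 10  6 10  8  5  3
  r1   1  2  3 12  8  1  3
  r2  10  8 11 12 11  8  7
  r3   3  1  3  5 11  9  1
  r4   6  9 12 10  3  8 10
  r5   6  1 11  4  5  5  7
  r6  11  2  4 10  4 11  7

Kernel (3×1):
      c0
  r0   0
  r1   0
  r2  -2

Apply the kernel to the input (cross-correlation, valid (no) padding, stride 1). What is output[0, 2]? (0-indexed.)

-22

The receptive field on the input at this output position is [6 / 3 / 11]. Elementwise product with the kernel and sum: 11·-2.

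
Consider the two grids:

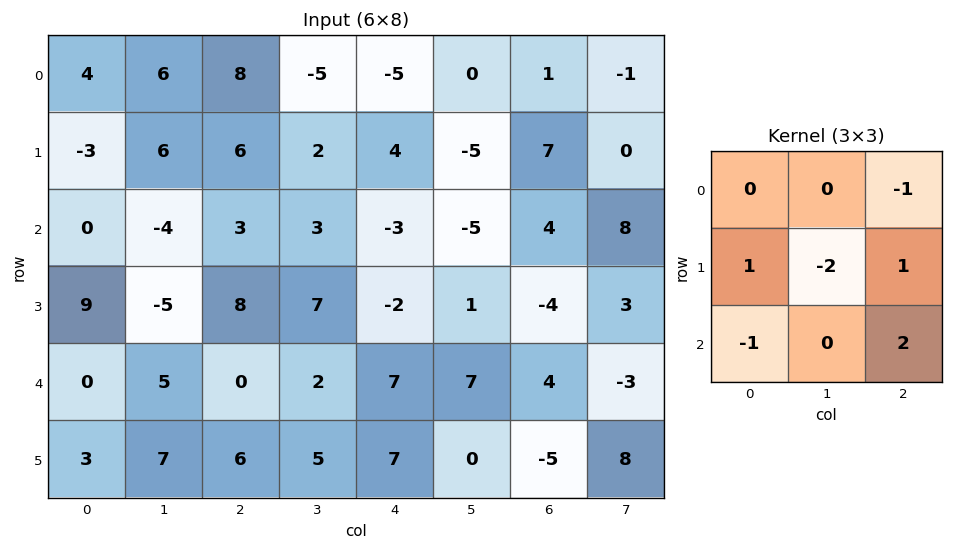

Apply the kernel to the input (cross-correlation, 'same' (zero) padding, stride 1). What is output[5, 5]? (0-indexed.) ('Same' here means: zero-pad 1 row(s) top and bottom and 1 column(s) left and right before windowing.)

-2

The receptive field on the zero-padded input at this output position is [7 7 4 / 7 0 -5 / 0 0 0]. Elementwise product with the kernel and sum: 4·-1 + 7·1 + 0·-2 + -5·1 + 0·-1 + 0·2.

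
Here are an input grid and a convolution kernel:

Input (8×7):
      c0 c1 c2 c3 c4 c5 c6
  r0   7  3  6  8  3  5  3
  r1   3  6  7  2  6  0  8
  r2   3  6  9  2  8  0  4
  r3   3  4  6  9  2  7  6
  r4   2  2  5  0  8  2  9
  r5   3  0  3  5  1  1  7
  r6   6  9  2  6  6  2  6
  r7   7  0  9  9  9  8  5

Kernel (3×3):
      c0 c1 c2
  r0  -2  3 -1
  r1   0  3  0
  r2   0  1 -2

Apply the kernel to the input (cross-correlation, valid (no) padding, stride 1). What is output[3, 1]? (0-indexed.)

The receptive field on the input at this output position is [4 6 9 / 2 5 0 / 0 3 5]. Elementwise product with the kernel and sum: 4·-2 + 6·3 + 9·-1 + 5·3 + 3·1 + 5·-2.

9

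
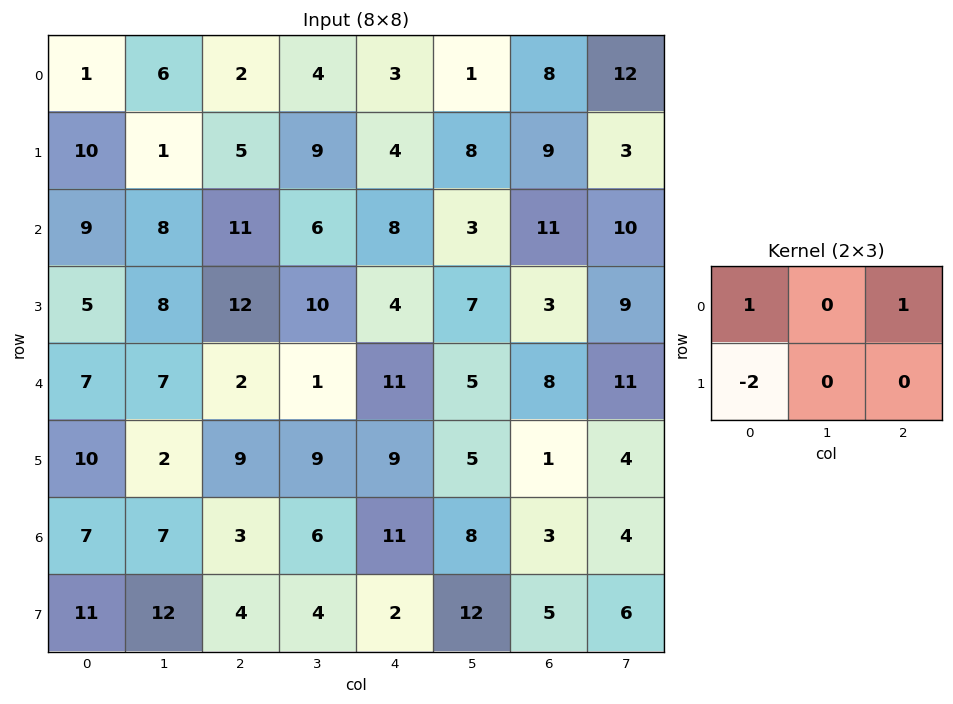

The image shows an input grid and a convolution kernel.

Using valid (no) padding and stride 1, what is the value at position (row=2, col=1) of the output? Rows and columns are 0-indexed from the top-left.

-2

The receptive field on the input at this output position is [8 11 6 / 8 12 10]. Elementwise product with the kernel and sum: 8·1 + 6·1 + 8·-2.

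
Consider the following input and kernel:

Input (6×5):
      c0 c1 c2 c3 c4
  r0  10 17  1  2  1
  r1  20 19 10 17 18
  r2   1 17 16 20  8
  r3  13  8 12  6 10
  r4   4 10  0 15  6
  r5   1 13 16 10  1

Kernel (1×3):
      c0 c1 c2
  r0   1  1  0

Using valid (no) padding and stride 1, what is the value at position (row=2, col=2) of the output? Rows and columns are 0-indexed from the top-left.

36

The receptive field on the input at this output position is [16 20 8]. Elementwise product with the kernel and sum: 16·1 + 20·1.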